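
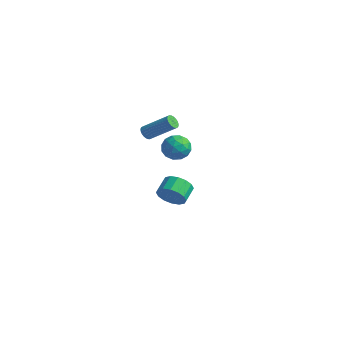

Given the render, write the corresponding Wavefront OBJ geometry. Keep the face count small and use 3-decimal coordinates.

v -3.678 4.091 -0.777
v -3.024 3.533 -1.197
v -4.796 3.387 -1.583
v -4.142 2.829 -2.003
v -4.336 2.721 -1.072
v -3.644 3.156 -0.574
v -4.176 3.764 -2.206
v -3.484 4.199 -1.708
v -3.331 3.331 -2.08
v -3.43 2.687 -1.38
v -4.39 4.233 -1.4
v -4.489 3.589 -0.7
v -3.252 3.874 -0.916
v -4.568 3.046 -1.864
v -4.681 2.983 -1.316
v -4.297 2.655 -1.564
v -3.617 3.653 -0.55
v -3.233 3.325 -0.797
v -4.004 2.847 -0.724
v -4.587 3.595 -1.983
v -4.203 3.267 -2.23
v -3.523 4.265 -1.216
v -3.139 3.937 -1.464
v -3.816 4.073 -2.056
v -3.049 3.427 -1.683
v -3.706 3.013 -2.156
v -3.726 3.563 -2.275
v -3.32 3.818 -1.983
v -3.107 3.049 -1.271
v -3.765 2.635 -1.744
v -3.878 2.571 -1.197
v -3.472 2.827 -0.905
v -3.288 2.93 -1.79
v -4.055 4.285 -1.036
v -4.713 3.871 -1.509
v -4.348 4.093 -1.875
v -3.942 4.349 -1.583
v -4.114 3.907 -0.624
v -4.771 3.493 -1.097
v -4.5 3.102 -0.797
v -4.094 3.357 -0.505
v -4.532 3.99 -0.99
v 3.71 -3.769 0.919
v 4.231 -3.295 0.425
v 3.871 -2.438 0.867
v 3.35 -2.911 1.361
v 3.854 -3.333 0.191
v 3.494 -2.475 0.634
v 3.438 -3.488 0.153
v 3.078 -2.63 0.595
v 3.095 -3.718 0.32
v 2.735 -2.86 0.762
v 2.917 -3.961 0.647
v 2.557 -3.104 1.09
v 2.952 -4.153 1.047
v 2.592 -3.296 1.49
v 3.189 -4.242 1.413
v 2.829 -3.385 1.855
v 3.566 -4.205 1.646
v 3.206 -3.347 2.089
v 3.982 -4.05 1.685
v 3.622 -3.192 2.127
v 4.325 -3.82 1.518
v 3.965 -2.962 1.96
v 4.503 -3.576 1.19
v 4.143 -2.719 1.633
v 4.468 -3.384 0.79
v 4.108 -2.527 1.233
v -4.022 1.239 0.631
v -3.686 0.9 0.483
v -2.321 1.742 1.662
v -2.658 2.081 1.809
v -3.659 1.041 0.351
v -2.294 1.883 1.529
v -3.687 1.212 0.261
v -2.322 2.054 1.44
v -3.766 1.387 0.228
v -2.401 2.229 1.407
v -3.884 1.54 0.256
v -2.519 2.381 1.435
v -4.023 1.647 0.341
v -2.659 2.488 1.52
v -4.163 1.692 0.47
v -2.798 2.533 1.649
v -4.28 1.668 0.624
v -2.916 2.509 1.802
v -4.359 1.578 0.778
v -2.994 2.42 1.957
v -4.386 1.437 0.911
v -3.021 2.279 2.089
v -4.358 1.266 1
v -2.993 2.108 2.179
v -4.279 1.091 1.033
v -2.914 1.933 2.212
v -4.161 0.939 1.005
v -2.796 1.78 2.184
v -4.021 0.832 0.92
v -2.657 1.673 2.099
v -3.882 0.787 0.791
v -2.517 1.628 1.97
v -3.764 0.811 0.638
v -2.4 1.652 1.816
f 1 38 17
f 38 12 41
f 17 41 6
f 38 41 17
f 1 17 13
f 17 6 18
f 13 18 2
f 17 18 13
f 1 13 22
f 13 2 23
f 22 23 8
f 13 23 22
f 1 22 34
f 22 8 37
f 34 37 11
f 22 37 34
f 1 34 38
f 34 11 42
f 38 42 12
f 34 42 38
f 2 18 29
f 18 6 32
f 29 32 10
f 18 32 29
f 6 41 19
f 41 12 40
f 19 40 5
f 41 40 19
f 12 42 39
f 42 11 35
f 39 35 3
f 42 35 39
f 11 37 36
f 37 8 24
f 36 24 7
f 37 24 36
f 8 23 28
f 23 2 25
f 28 25 9
f 23 25 28
f 4 30 16
f 30 10 31
f 16 31 5
f 30 31 16
f 4 16 14
f 16 5 15
f 14 15 3
f 16 15 14
f 4 14 21
f 14 3 20
f 21 20 7
f 14 20 21
f 4 21 26
f 21 7 27
f 26 27 9
f 21 27 26
f 4 26 30
f 26 9 33
f 30 33 10
f 26 33 30
f 5 31 19
f 31 10 32
f 19 32 6
f 31 32 19
f 3 15 39
f 15 5 40
f 39 40 12
f 15 40 39
f 7 20 36
f 20 3 35
f 36 35 11
f 20 35 36
f 9 27 28
f 27 7 24
f 28 24 8
f 27 24 28
f 10 33 29
f 33 9 25
f 29 25 2
f 33 25 29
f 44 43 47
f 44 47 45
f 45 47 48
f 45 48 46
f 47 43 49
f 47 49 48
f 48 49 50
f 48 50 46
f 49 43 51
f 49 51 50
f 50 51 52
f 50 52 46
f 51 43 53
f 51 53 52
f 52 53 54
f 52 54 46
f 53 43 55
f 53 55 54
f 54 55 56
f 54 56 46
f 55 43 57
f 55 57 56
f 56 57 58
f 56 58 46
f 57 43 59
f 57 59 58
f 58 59 60
f 58 60 46
f 59 43 61
f 59 61 60
f 60 61 62
f 60 62 46
f 61 43 63
f 61 63 62
f 62 63 64
f 62 64 46
f 63 43 65
f 63 65 64
f 64 65 66
f 64 66 46
f 65 43 67
f 65 67 66
f 66 67 68
f 66 68 46
f 67 43 44
f 67 44 68
f 68 44 45
f 68 45 46
f 70 69 73
f 70 73 71
f 71 73 74
f 71 74 72
f 73 69 75
f 73 75 74
f 74 75 76
f 74 76 72
f 75 69 77
f 75 77 76
f 76 77 78
f 76 78 72
f 77 69 79
f 77 79 78
f 78 79 80
f 78 80 72
f 79 69 81
f 79 81 80
f 80 81 82
f 80 82 72
f 81 69 83
f 81 83 82
f 82 83 84
f 82 84 72
f 83 69 85
f 83 85 84
f 84 85 86
f 84 86 72
f 85 69 87
f 85 87 86
f 86 87 88
f 86 88 72
f 87 69 89
f 87 89 88
f 88 89 90
f 88 90 72
f 89 69 91
f 89 91 90
f 90 91 92
f 90 92 72
f 91 69 93
f 91 93 92
f 92 93 94
f 92 94 72
f 93 69 95
f 93 95 94
f 94 95 96
f 94 96 72
f 95 69 97
f 95 97 96
f 96 97 98
f 96 98 72
f 97 69 99
f 97 99 98
f 98 99 100
f 98 100 72
f 99 69 101
f 99 101 100
f 100 101 102
f 100 102 72
f 101 69 70
f 101 70 102
f 102 70 71
f 102 71 72



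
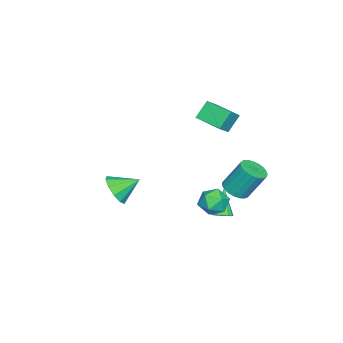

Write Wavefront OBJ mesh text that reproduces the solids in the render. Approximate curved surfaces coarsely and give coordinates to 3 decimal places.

v -3.124 1.622 3.155
v -2.263 1.431 3.845
v -2.579 3.237 2.923
v -1.719 3.046 3.614
v -2.401 1.234 2.146
v -1.541 1.043 2.837
v -1.857 2.849 1.915
v -0.996 2.658 2.605
v -1.618 3.413 -2.481
v -0.915 3.896 -2.653
v -1.159 4.87 -0.911
v -1.862 4.387 -0.739
v -1.18 4.093 -2.8
v -1.424 5.067 -1.059
v -1.521 4.173 -2.892
v -1.764 5.147 -1.151
v -1.878 4.122 -2.913
v -2.122 5.096 -1.172
v -2.191 3.947 -2.86
v -2.434 4.921 -1.118
v -2.404 3.681 -2.74
v -2.648 4.655 -0.999
v -2.482 3.368 -2.576
v -2.725 4.342 -0.835
v -2.41 3.063 -2.395
v -2.653 4.037 -0.654
v -2.202 2.818 -2.229
v -2.445 3.792 -0.488
v -1.892 2.677 -2.107
v -2.135 3.651 -0.366
v -1.535 2.662 -2.049
v -1.779 3.636 -0.308
v -1.193 2.778 -2.066
v -1.436 3.752 -0.324
v -0.924 3.003 -2.154
v -1.167 3.977 -0.413
v -0.775 3.299 -2.299
v -1.018 4.273 -0.558
v -0.772 3.615 -2.475
v -1.015 4.589 -0.734
v -0.453 -3.36 -3.53
v -0.177 -3.834 -2.588
v -1.087 -2.14 -2.73
v 0.335 -3.441 -2.782
v 0.546 -3.017 -3.261
v 0.375 -2.724 -3.843
v -0.112 -2.674 -4.305
v -0.73 -2.885 -4.472
v -1.242 -3.278 -4.278
v -1.452 -3.702 -3.799
v -1.282 -3.995 -3.217
v -0.794 -4.046 -2.755
v 0.799 3.549 -3.072
v 1.241 3.739 -2.713
v -0.259 3.251 -1.608
v 1.077 3.994 -2.78
v 0.838 4.13 -2.925
v 0.589 4.11 -3.109
v 0.396 3.941 -3.283
v 0.31 3.666 -3.401
v 0.356 3.36 -3.43
v 0.52 3.105 -3.364
v 0.759 2.969 -3.219
v 1.008 2.989 -3.035
v 1.202 3.158 -2.861
v 1.287 3.433 -2.743
v 2.751 4.381 -1.289
v 3.317 3.71 -0.935
v 1.523 3.57 -0.865
v 2.089 2.899 -0.511
v 2.039 3.746 -0.092
v 2.797 4.247 -0.353
v 2.043 3.033 -1.447
v 2.801 3.534 -1.708
v 2.879 2.877 -1.032
v 2.877 3.318 -0.194
v 1.963 3.962 -1.606
v 1.961 4.403 -0.768
f 2 4 1
f 5 2 1
f 1 4 3
f 3 5 1
f 2 8 4
f 6 2 5
f 6 8 2
f 4 8 3
f 7 5 3
f 3 8 7
f 7 6 5
f 8 6 7
f 10 9 13
f 10 13 11
f 11 13 14
f 11 14 12
f 13 9 15
f 13 15 14
f 14 15 16
f 14 16 12
f 15 9 17
f 15 17 16
f 16 17 18
f 16 18 12
f 17 9 19
f 17 19 18
f 18 19 20
f 18 20 12
f 19 9 21
f 19 21 20
f 20 21 22
f 20 22 12
f 21 9 23
f 21 23 22
f 22 23 24
f 22 24 12
f 23 9 25
f 23 25 24
f 24 25 26
f 24 26 12
f 25 9 27
f 25 27 26
f 26 27 28
f 26 28 12
f 27 9 29
f 27 29 28
f 28 29 30
f 28 30 12
f 29 9 31
f 29 31 30
f 30 31 32
f 30 32 12
f 31 9 33
f 31 33 32
f 32 33 34
f 32 34 12
f 33 9 35
f 33 35 34
f 34 35 36
f 34 36 12
f 35 9 37
f 35 37 36
f 36 37 38
f 36 38 12
f 37 9 39
f 37 39 38
f 38 39 40
f 38 40 12
f 39 9 10
f 39 10 40
f 40 10 11
f 40 11 12
f 42 41 44
f 42 44 43
f 44 41 45
f 44 45 43
f 45 41 46
f 45 46 43
f 46 41 47
f 46 47 43
f 47 41 48
f 47 48 43
f 48 41 49
f 48 49 43
f 49 41 50
f 49 50 43
f 50 41 51
f 50 51 43
f 51 41 52
f 51 52 43
f 52 41 42
f 52 42 43
f 54 53 56
f 54 56 55
f 56 53 57
f 56 57 55
f 57 53 58
f 57 58 55
f 58 53 59
f 58 59 55
f 59 53 60
f 59 60 55
f 60 53 61
f 60 61 55
f 61 53 62
f 61 62 55
f 62 53 63
f 62 63 55
f 63 53 64
f 63 64 55
f 64 53 65
f 64 65 55
f 65 53 66
f 65 66 55
f 66 53 54
f 66 54 55
f 67 78 72
f 67 72 68
f 67 68 74
f 67 74 77
f 67 77 78
f 68 72 76
f 72 78 71
f 78 77 69
f 77 74 73
f 74 68 75
f 70 76 71
f 70 71 69
f 70 69 73
f 70 73 75
f 70 75 76
f 71 76 72
f 69 71 78
f 73 69 77
f 75 73 74
f 76 75 68



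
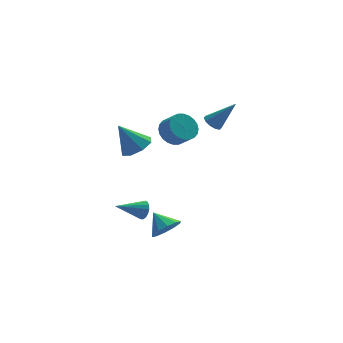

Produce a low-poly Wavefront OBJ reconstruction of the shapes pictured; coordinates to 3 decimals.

v -0.121 0.803 3.534
v 0.64 1.307 3.643
v 1.003 0.601 4.375
v 0.241 0.097 4.266
v 0.424 1.453 3.89
v 0.787 0.747 4.622
v 0.125 1.499 4.083
v 0.487 0.793 4.815
v -0.212 1.439 4.192
v 0.151 0.733 4.924
v -0.535 1.283 4.201
v -0.172 0.577 4.933
v -0.795 1.053 4.108
v -0.432 0.347 4.841
v -0.952 0.786 3.928
v -0.59 0.08 4.661
v -0.983 0.521 3.688
v -0.621 -0.185 4.421
v -0.883 0.299 3.425
v -0.52 -0.407 4.157
v -0.667 0.153 3.178
v -0.304 -0.553 3.91
v -0.367 0.107 2.985
v -0.005 -0.599 3.717
v -0.031 0.167 2.876
v 0.332 -0.539 3.608
v 0.292 0.323 2.867
v 0.655 -0.383 3.599
v 0.552 0.553 2.959
v 0.915 -0.153 3.692
v 0.71 0.82 3.139
v 1.072 0.114 3.872
v 0.741 1.085 3.379
v 1.103 0.379 4.112
v 3.02 2.873 2.379
v 3.528 3.056 2.054
v 4.18 2.387 3.921
v 3.395 3.363 2.252
v 3.118 3.484 2.498
v 2.804 3.371 2.698
v 2.572 3.068 2.777
v 2.512 2.69 2.703
v 2.646 2.383 2.506
v 2.923 2.262 2.26
v 3.237 2.375 2.059
v 3.468 2.678 1.981
v -1.843 -2.759 -1.515
v -1.464 -3.183 -0.792
v -2.217 -1.781 -0.745
v -1.069 -2.848 -1.026
v -0.97 -2.479 -1.447
v -1.204 -2.217 -1.894
v -1.683 -2.162 -2.196
v -2.223 -2.335 -2.238
v -2.618 -2.67 -2.004
v -2.717 -3.039 -1.583
v -2.483 -3.302 -1.136
v -2.004 -3.357 -0.834
v -3.236 -3.123 0.566
v -3.026 -2.819 1.039
v -4.764 -3.077 1.214
v -3.099 -2.614 0.852
v -3.204 -2.525 0.6
v -3.316 -2.573 0.34
v -3.409 -2.747 0.131
v -3.463 -3.007 0.023
v -3.465 -3.294 0.038
v -3.415 -3.542 0.175
v -3.323 -3.693 0.401
v -3.212 -3.714 0.665
v -3.106 -3.6 0.906
v -3.03 -3.376 1.069
v -3.001 -3.094 1.117
v -1.814 1.836 2.143
v -0.94 1.978 2.585
v -2.686 2.304 3.717
v -1.202 2.607 2.253
v -1.823 2.784 1.856
v -2.439 2.406 1.628
v -2.688 1.694 1.7
v -2.426 1.066 2.032
v -1.805 0.889 2.429
v -1.189 1.267 2.658
f 2 1 5
f 2 5 3
f 3 5 6
f 3 6 4
f 5 1 7
f 5 7 6
f 6 7 8
f 6 8 4
f 7 1 9
f 7 9 8
f 8 9 10
f 8 10 4
f 9 1 11
f 9 11 10
f 10 11 12
f 10 12 4
f 11 1 13
f 11 13 12
f 12 13 14
f 12 14 4
f 13 1 15
f 13 15 14
f 14 15 16
f 14 16 4
f 15 1 17
f 15 17 16
f 16 17 18
f 16 18 4
f 17 1 19
f 17 19 18
f 18 19 20
f 18 20 4
f 19 1 21
f 19 21 20
f 20 21 22
f 20 22 4
f 21 1 23
f 21 23 22
f 22 23 24
f 22 24 4
f 23 1 25
f 23 25 24
f 24 25 26
f 24 26 4
f 25 1 27
f 25 27 26
f 26 27 28
f 26 28 4
f 27 1 29
f 27 29 28
f 28 29 30
f 28 30 4
f 29 1 31
f 29 31 30
f 30 31 32
f 30 32 4
f 31 1 33
f 31 33 32
f 32 33 34
f 32 34 4
f 33 1 2
f 33 2 34
f 34 2 3
f 34 3 4
f 36 35 38
f 36 38 37
f 38 35 39
f 38 39 37
f 39 35 40
f 39 40 37
f 40 35 41
f 40 41 37
f 41 35 42
f 41 42 37
f 42 35 43
f 42 43 37
f 43 35 44
f 43 44 37
f 44 35 45
f 44 45 37
f 45 35 46
f 45 46 37
f 46 35 36
f 46 36 37
f 48 47 50
f 48 50 49
f 50 47 51
f 50 51 49
f 51 47 52
f 51 52 49
f 52 47 53
f 52 53 49
f 53 47 54
f 53 54 49
f 54 47 55
f 54 55 49
f 55 47 56
f 55 56 49
f 56 47 57
f 56 57 49
f 57 47 58
f 57 58 49
f 58 47 48
f 58 48 49
f 60 59 62
f 60 62 61
f 62 59 63
f 62 63 61
f 63 59 64
f 63 64 61
f 64 59 65
f 64 65 61
f 65 59 66
f 65 66 61
f 66 59 67
f 66 67 61
f 67 59 68
f 67 68 61
f 68 59 69
f 68 69 61
f 69 59 70
f 69 70 61
f 70 59 71
f 70 71 61
f 71 59 72
f 71 72 61
f 72 59 73
f 72 73 61
f 73 59 60
f 73 60 61
f 75 74 77
f 75 77 76
f 77 74 78
f 77 78 76
f 78 74 79
f 78 79 76
f 79 74 80
f 79 80 76
f 80 74 81
f 80 81 76
f 81 74 82
f 81 82 76
f 82 74 83
f 82 83 76
f 83 74 75
f 83 75 76



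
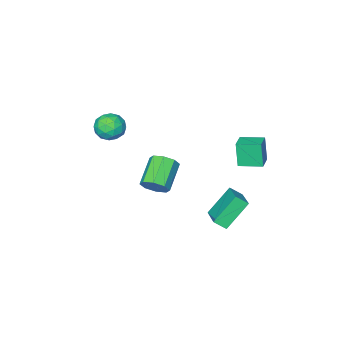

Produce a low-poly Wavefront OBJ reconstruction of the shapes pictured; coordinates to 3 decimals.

v -2.715 2.262 -1.844
v -2.195 1.754 -1.313
v -1.838 3.841 -1.193
v -1.318 3.333 -0.662
v -1.282 2.107 -3.398
v -0.762 1.599 -2.867
v -0.405 3.686 -2.747
v 0.115 3.178 -2.216
v 4.38 3.496 3.011
v 4.696 3.81 3.711
v 3.377 2.958 4.689
v 3.06 2.644 3.989
v 4.258 4.189 3.451
v 2.939 3.337 4.429
v 3.891 4.163 2.933
v 2.572 3.311 3.911
v 3.811 3.745 2.461
v 2.491 2.894 3.439
v 4.063 3.182 2.311
v 2.744 2.33 3.289
v 4.501 2.803 2.571
v 3.182 1.951 3.549
v 4.868 2.829 3.089
v 3.549 1.977 4.067
v 4.949 3.246 3.561
v 3.629 2.395 4.539
v -3.309 1.448 0.468
v -3.431 1.09 2.043
v -4.224 2.534 0.644
v -4.346 2.175 2.219
v -2.414 2.165 0.701
v -2.536 1.806 2.276
v -3.329 3.25 0.877
v -3.451 2.892 2.452
v 1.902 -2.357 3.236
v 2.555 -2.566 3.933
v 2.385 -3.614 2.407
v 3.038 -3.823 3.104
v 2.082 -3.928 3.282
v 1.783 -3.151 3.794
v 3.157 -3.029 2.546
v 2.858 -2.252 3.058
v 3.33 -2.982 3.507
v 2.666 -3.537 3.962
v 2.274 -2.643 2.378
v 1.61 -3.198 2.833
v 2.186 -2.351 3.658
v 2.754 -3.829 2.682
v 2.192 -3.891 2.787
v 2.576 -4.014 3.197
v 1.733 -2.695 3.576
v 2.116 -2.818 3.986
v 1.839 -3.618 3.603
v 2.824 -3.362 2.354
v 3.207 -3.485 2.764
v 2.364 -2.166 3.143
v 2.748 -2.289 3.553
v 3.101 -2.562 2.737
v 3.025 -2.718 3.817
v 3.309 -3.457 3.329
v 3.379 -2.991 3.001
v 3.203 -2.534 3.302
v 2.635 -3.045 4.084
v 2.919 -3.784 3.596
v 2.357 -3.845 3.701
v 2.182 -3.388 4.002
v 3.091 -3.289 3.833
v 2.021 -2.396 2.744
v 2.305 -3.135 2.256
v 2.758 -2.792 2.338
v 2.583 -2.335 2.639
v 1.631 -2.723 3.011
v 1.915 -3.462 2.523
v 1.737 -3.646 3.038
v 1.561 -3.189 3.339
v 1.849 -2.891 2.507
f 2 4 1
f 5 2 1
f 1 4 3
f 3 5 1
f 2 8 4
f 6 2 5
f 6 8 2
f 4 8 3
f 7 5 3
f 3 8 7
f 7 6 5
f 8 6 7
f 10 9 13
f 10 13 11
f 11 13 14
f 11 14 12
f 13 9 15
f 13 15 14
f 14 15 16
f 14 16 12
f 15 9 17
f 15 17 16
f 16 17 18
f 16 18 12
f 17 9 19
f 17 19 18
f 18 19 20
f 18 20 12
f 19 9 21
f 19 21 20
f 20 21 22
f 20 22 12
f 21 9 23
f 21 23 22
f 22 23 24
f 22 24 12
f 23 9 25
f 23 25 24
f 24 25 26
f 24 26 12
f 25 9 10
f 25 10 26
f 26 10 11
f 26 11 12
f 28 30 27
f 31 28 27
f 27 30 29
f 29 31 27
f 28 34 30
f 32 28 31
f 32 34 28
f 30 34 29
f 33 31 29
f 29 34 33
f 33 32 31
f 34 32 33
f 35 72 51
f 72 46 75
f 51 75 40
f 72 75 51
f 35 51 47
f 51 40 52
f 47 52 36
f 51 52 47
f 35 47 56
f 47 36 57
f 56 57 42
f 47 57 56
f 35 56 68
f 56 42 71
f 68 71 45
f 56 71 68
f 35 68 72
f 68 45 76
f 72 76 46
f 68 76 72
f 36 52 63
f 52 40 66
f 63 66 44
f 52 66 63
f 40 75 53
f 75 46 74
f 53 74 39
f 75 74 53
f 46 76 73
f 76 45 69
f 73 69 37
f 76 69 73
f 45 71 70
f 71 42 58
f 70 58 41
f 71 58 70
f 42 57 62
f 57 36 59
f 62 59 43
f 57 59 62
f 38 64 50
f 64 44 65
f 50 65 39
f 64 65 50
f 38 50 48
f 50 39 49
f 48 49 37
f 50 49 48
f 38 48 55
f 48 37 54
f 55 54 41
f 48 54 55
f 38 55 60
f 55 41 61
f 60 61 43
f 55 61 60
f 38 60 64
f 60 43 67
f 64 67 44
f 60 67 64
f 39 65 53
f 65 44 66
f 53 66 40
f 65 66 53
f 37 49 73
f 49 39 74
f 73 74 46
f 49 74 73
f 41 54 70
f 54 37 69
f 70 69 45
f 54 69 70
f 43 61 62
f 61 41 58
f 62 58 42
f 61 58 62
f 44 67 63
f 67 43 59
f 63 59 36
f 67 59 63



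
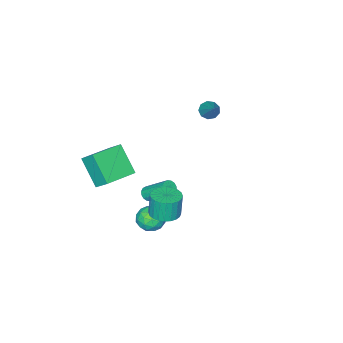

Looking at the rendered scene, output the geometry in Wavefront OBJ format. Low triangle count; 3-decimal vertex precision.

v 3.367 2.399 -0.576
v 3.956 2.03 -1.17
v 2.544 1.17 -0.63
v 3.133 0.801 -1.224
v 3.384 0.935 -0.355
v 3.893 1.695 -0.321
v 2.607 1.505 -1.479
v 3.116 2.265 -1.445
v 3.487 1.478 -1.728
v 3.967 1.126 -1.033
v 2.533 2.074 -0.767
v 3.013 1.722 -0.072
v 3.734 2.322 -0.868
v 2.766 0.878 -0.932
v 2.913 0.957 -0.421
v 3.26 0.74 -0.77
v 3.696 2.125 -0.369
v 4.043 1.909 -0.719
v 3.706 1.265 -0.239
v 2.457 1.291 -1.081
v 2.804 1.075 -1.431
v 3.24 2.46 -1.03
v 3.587 2.243 -1.379
v 2.794 1.935 -1.561
v 3.805 1.781 -1.545
v 3.321 1.058 -1.577
v 3.012 1.472 -1.727
v 3.311 1.919 -1.707
v 4.087 1.574 -1.137
v 3.603 0.852 -1.169
v 3.75 0.931 -0.658
v 4.049 1.377 -0.638
v 3.811 1.249 -1.465
v 2.897 2.348 -0.631
v 2.413 1.626 -0.663
v 2.451 1.823 -1.162
v 2.75 2.269 -1.142
v 3.179 2.142 -0.223
v 2.695 1.419 -0.255
v 3.189 1.281 -0.093
v 3.488 1.728 -0.073
v 2.689 1.951 -0.335
v 1.027 -0.821 -1.677
v 1.531 -0.697 -1.695
v 1.218 0.765 -0.381
v 0.713 0.641 -0.363
v 1.416 -0.548 -1.887
v 1.103 0.913 -0.573
v 1.197 -0.472 -2.024
v 0.884 0.989 -0.71
v 0.932 -0.49 -2.067
v 0.619 0.971 -0.753
v 0.692 -0.596 -2.006
v 0.379 0.865 -0.692
v 0.542 -0.763 -1.857
v 0.229 0.698 -0.543
v 0.522 -0.945 -1.659
v 0.209 0.517 -0.345
v 0.637 -1.093 -1.467
v 0.324 0.368 -0.153
v 0.856 -1.169 -1.33
v 0.543 0.292 -0.016
v 1.121 -1.151 -1.287
v 0.808 0.31 0.027
v 1.361 -1.045 -1.348
v 1.048 0.416 -0.034
v 1.511 -0.878 -1.497
v 1.198 0.583 -0.183
v 1.858 -3.104 1.713
v 1.827 -2.192 2.582
v 2.154 -1.643 0.191
v 2.123 -0.732 1.06
v 3.937 -3.268 1.96
v 3.906 -2.357 2.829
v 4.233 -1.808 0.438
v 4.202 -0.896 1.307
v -4.139 -0.827 2.865
v -3.751 -0.582 2.405
v -3.241 0.367 4.255
v -4.122 -0.339 2.436
v -4.501 -0.325 2.668
v -4.711 -0.545 2.993
v -4.652 -0.897 3.258
v -4.354 -1.217 3.339
v -3.955 -1.354 3.199
v -3.642 -1.244 2.903
v -3.562 -0.94 2.589
v 4.024 3.468 1.385
v 4.641 2.815 1.441
v 4.472 2.779 2.891
v 3.856 3.432 2.835
v 4.842 3.101 1.471
v 4.673 3.066 2.921
v 4.918 3.444 1.489
v 4.749 3.408 2.938
v 4.858 3.79 1.49
v 4.689 3.754 2.94
v 4.672 4.087 1.476
v 4.503 4.051 2.925
v 4.386 4.29 1.447
v 4.217 4.254 2.897
v 4.046 4.367 1.41
v 3.877 4.332 2.859
v 3.702 4.308 1.368
v 3.533 4.272 2.818
v 3.408 4.121 1.329
v 3.239 4.085 2.779
v 3.207 3.834 1.299
v 3.038 3.799 2.749
v 3.131 3.492 1.282
v 2.962 3.456 2.731
v 3.191 3.146 1.28
v 3.022 3.11 2.73
v 3.377 2.849 1.295
v 3.208 2.813 2.744
v 3.663 2.646 1.323
v 3.494 2.61 2.773
v 4.003 2.568 1.361
v 3.834 2.533 2.81
v 4.347 2.628 1.402
v 4.178 2.592 2.852
f 1 38 17
f 38 12 41
f 17 41 6
f 38 41 17
f 1 17 13
f 17 6 18
f 13 18 2
f 17 18 13
f 1 13 22
f 13 2 23
f 22 23 8
f 13 23 22
f 1 22 34
f 22 8 37
f 34 37 11
f 22 37 34
f 1 34 38
f 34 11 42
f 38 42 12
f 34 42 38
f 2 18 29
f 18 6 32
f 29 32 10
f 18 32 29
f 6 41 19
f 41 12 40
f 19 40 5
f 41 40 19
f 12 42 39
f 42 11 35
f 39 35 3
f 42 35 39
f 11 37 36
f 37 8 24
f 36 24 7
f 37 24 36
f 8 23 28
f 23 2 25
f 28 25 9
f 23 25 28
f 4 30 16
f 30 10 31
f 16 31 5
f 30 31 16
f 4 16 14
f 16 5 15
f 14 15 3
f 16 15 14
f 4 14 21
f 14 3 20
f 21 20 7
f 14 20 21
f 4 21 26
f 21 7 27
f 26 27 9
f 21 27 26
f 4 26 30
f 26 9 33
f 30 33 10
f 26 33 30
f 5 31 19
f 31 10 32
f 19 32 6
f 31 32 19
f 3 15 39
f 15 5 40
f 39 40 12
f 15 40 39
f 7 20 36
f 20 3 35
f 36 35 11
f 20 35 36
f 9 27 28
f 27 7 24
f 28 24 8
f 27 24 28
f 10 33 29
f 33 9 25
f 29 25 2
f 33 25 29
f 44 43 47
f 44 47 45
f 45 47 48
f 45 48 46
f 47 43 49
f 47 49 48
f 48 49 50
f 48 50 46
f 49 43 51
f 49 51 50
f 50 51 52
f 50 52 46
f 51 43 53
f 51 53 52
f 52 53 54
f 52 54 46
f 53 43 55
f 53 55 54
f 54 55 56
f 54 56 46
f 55 43 57
f 55 57 56
f 56 57 58
f 56 58 46
f 57 43 59
f 57 59 58
f 58 59 60
f 58 60 46
f 59 43 61
f 59 61 60
f 60 61 62
f 60 62 46
f 61 43 63
f 61 63 62
f 62 63 64
f 62 64 46
f 63 43 65
f 63 65 64
f 64 65 66
f 64 66 46
f 65 43 67
f 65 67 66
f 66 67 68
f 66 68 46
f 67 43 44
f 67 44 68
f 68 44 45
f 68 45 46
f 70 72 69
f 73 70 69
f 69 72 71
f 71 73 69
f 70 76 72
f 74 70 73
f 74 76 70
f 72 76 71
f 75 73 71
f 71 76 75
f 75 74 73
f 76 74 75
f 78 77 80
f 78 80 79
f 80 77 81
f 80 81 79
f 81 77 82
f 81 82 79
f 82 77 83
f 82 83 79
f 83 77 84
f 83 84 79
f 84 77 85
f 84 85 79
f 85 77 86
f 85 86 79
f 86 77 87
f 86 87 79
f 87 77 78
f 87 78 79
f 89 88 92
f 89 92 90
f 90 92 93
f 90 93 91
f 92 88 94
f 92 94 93
f 93 94 95
f 93 95 91
f 94 88 96
f 94 96 95
f 95 96 97
f 95 97 91
f 96 88 98
f 96 98 97
f 97 98 99
f 97 99 91
f 98 88 100
f 98 100 99
f 99 100 101
f 99 101 91
f 100 88 102
f 100 102 101
f 101 102 103
f 101 103 91
f 102 88 104
f 102 104 103
f 103 104 105
f 103 105 91
f 104 88 106
f 104 106 105
f 105 106 107
f 105 107 91
f 106 88 108
f 106 108 107
f 107 108 109
f 107 109 91
f 108 88 110
f 108 110 109
f 109 110 111
f 109 111 91
f 110 88 112
f 110 112 111
f 111 112 113
f 111 113 91
f 112 88 114
f 112 114 113
f 113 114 115
f 113 115 91
f 114 88 116
f 114 116 115
f 115 116 117
f 115 117 91
f 116 88 118
f 116 118 117
f 117 118 119
f 117 119 91
f 118 88 120
f 118 120 119
f 119 120 121
f 119 121 91
f 120 88 89
f 120 89 121
f 121 89 90
f 121 90 91



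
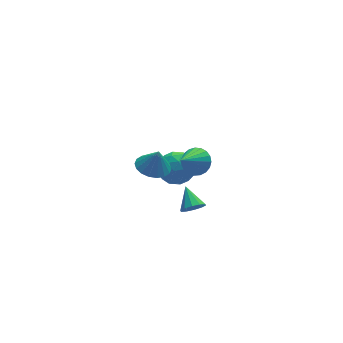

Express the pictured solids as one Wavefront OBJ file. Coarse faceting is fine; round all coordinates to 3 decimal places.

v 0.489 2.473 -4.029
v 1.218 3.357 -4.007
v 1.482 1.623 -2.713
v 2.211 2.507 -2.691
v 1.141 2.636 -2.3
v 0.527 3.161 -3.113
v 2.173 1.819 -3.607
v 1.559 2.344 -4.42
v 2.258 2.953 -3.746
v 1.62 3.458 -2.939
v 1.08 1.522 -3.781
v 0.442 2.027 -2.974
v 0.766 2.989 -4.133
v 1.934 1.991 -2.587
v 1.305 2.066 -2.357
v 1.733 2.586 -2.344
v 0.361 2.874 -3.608
v 0.789 3.394 -3.595
v 0.744 2.97 -2.592
v 1.911 1.586 -3.125
v 2.339 2.106 -3.112
v 0.967 2.394 -4.376
v 1.395 2.914 -4.363
v 1.956 2.01 -4.128
v 1.806 3.272 -3.967
v 2.39 2.772 -3.194
v 2.367 2.368 -3.732
v 2.007 2.676 -4.21
v 1.431 3.569 -3.493
v 2.015 3.069 -2.719
v 1.386 3.145 -2.489
v 1.025 3.454 -2.967
v 2.043 3.331 -3.339
v 0.685 1.911 -4.001
v 1.269 1.411 -3.227
v 1.675 1.526 -3.753
v 1.314 1.835 -4.231
v 0.31 2.208 -3.526
v 0.894 1.708 -2.753
v 0.693 2.304 -2.51
v 0.333 2.612 -2.988
v 0.657 1.649 -3.381
v -0.446 -4.241 0.188
v 0.122 -4.475 0.523
v -0.394 -3.079 0.912
v 0.253 -4.261 0.17
v 0.117 -4.04 -0.175
v -0.234 -3.895 -0.382
v -0.666 -3.882 -0.372
v -1.014 -4.007 -0.147
v -1.146 -4.22 0.206
v -1.01 -4.442 0.551
v -0.658 -4.587 0.758
v -0.226 -4.599 0.748
v 0.052 -3.398 3.168
v 0.645 -3.34 3.76
v -1.132 -4.182 4.432
v 0.478 -3.034 3.793
v 0.238 -2.792 3.719
v -0.034 -2.655 3.549
v -0.292 -2.646 3.313
v -0.49 -2.767 3.052
v -0.595 -2.998 2.811
v -0.587 -3.297 2.632
v -0.47 -3.615 2.546
v -0.262 -3.895 2.567
v 0 -4.089 2.692
v 0.271 -4.164 2.9
v 0.504 -4.106 3.154
v 0.659 -3.926 3.41
v 0.709 -3.655 3.625
v -1.194 -0.541 0.578
v -0.556 -1.271 0.376
v -0.906 -0.639 1.842
v -0.305 -0.91 0.347
v -0.229 -0.477 0.364
v -0.345 -0.056 0.423
v -0.628 0.269 0.512
v -1.024 0.434 0.615
v -1.453 0.405 0.71
v -1.831 0.189 0.779
v -2.083 -0.171 0.809
v -2.158 -0.605 0.792
v -2.042 -1.026 0.733
v -1.759 -1.351 0.643
v -1.363 -1.516 0.541
v -0.934 -1.487 0.445
f 1 38 17
f 38 12 41
f 17 41 6
f 38 41 17
f 1 17 13
f 17 6 18
f 13 18 2
f 17 18 13
f 1 13 22
f 13 2 23
f 22 23 8
f 13 23 22
f 1 22 34
f 22 8 37
f 34 37 11
f 22 37 34
f 1 34 38
f 34 11 42
f 38 42 12
f 34 42 38
f 2 18 29
f 18 6 32
f 29 32 10
f 18 32 29
f 6 41 19
f 41 12 40
f 19 40 5
f 41 40 19
f 12 42 39
f 42 11 35
f 39 35 3
f 42 35 39
f 11 37 36
f 37 8 24
f 36 24 7
f 37 24 36
f 8 23 28
f 23 2 25
f 28 25 9
f 23 25 28
f 4 30 16
f 30 10 31
f 16 31 5
f 30 31 16
f 4 16 14
f 16 5 15
f 14 15 3
f 16 15 14
f 4 14 21
f 14 3 20
f 21 20 7
f 14 20 21
f 4 21 26
f 21 7 27
f 26 27 9
f 21 27 26
f 4 26 30
f 26 9 33
f 30 33 10
f 26 33 30
f 5 31 19
f 31 10 32
f 19 32 6
f 31 32 19
f 3 15 39
f 15 5 40
f 39 40 12
f 15 40 39
f 7 20 36
f 20 3 35
f 36 35 11
f 20 35 36
f 9 27 28
f 27 7 24
f 28 24 8
f 27 24 28
f 10 33 29
f 33 9 25
f 29 25 2
f 33 25 29
f 44 43 46
f 44 46 45
f 46 43 47
f 46 47 45
f 47 43 48
f 47 48 45
f 48 43 49
f 48 49 45
f 49 43 50
f 49 50 45
f 50 43 51
f 50 51 45
f 51 43 52
f 51 52 45
f 52 43 53
f 52 53 45
f 53 43 54
f 53 54 45
f 54 43 44
f 54 44 45
f 56 55 58
f 56 58 57
f 58 55 59
f 58 59 57
f 59 55 60
f 59 60 57
f 60 55 61
f 60 61 57
f 61 55 62
f 61 62 57
f 62 55 63
f 62 63 57
f 63 55 64
f 63 64 57
f 64 55 65
f 64 65 57
f 65 55 66
f 65 66 57
f 66 55 67
f 66 67 57
f 67 55 68
f 67 68 57
f 68 55 69
f 68 69 57
f 69 55 70
f 69 70 57
f 70 55 71
f 70 71 57
f 71 55 56
f 71 56 57
f 73 72 75
f 73 75 74
f 75 72 76
f 75 76 74
f 76 72 77
f 76 77 74
f 77 72 78
f 77 78 74
f 78 72 79
f 78 79 74
f 79 72 80
f 79 80 74
f 80 72 81
f 80 81 74
f 81 72 82
f 81 82 74
f 82 72 83
f 82 83 74
f 83 72 84
f 83 84 74
f 84 72 85
f 84 85 74
f 85 72 86
f 85 86 74
f 86 72 87
f 86 87 74
f 87 72 73
f 87 73 74



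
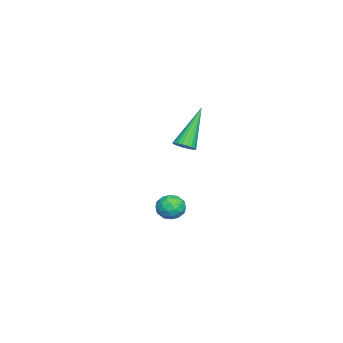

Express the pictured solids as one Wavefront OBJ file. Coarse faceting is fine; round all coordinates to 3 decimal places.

v -2.696 -3.898 -2.069
v -2.301 -3.317 -2.118
v -2.219 -4.303 -3.022
v -1.824 -3.722 -3.071
v -1.706 -4.186 -2.554
v -2.001 -3.935 -1.965
v -2.519 -3.685 -3.175
v -2.814 -3.434 -2.586
v -2.191 -3.185 -2.802
v -1.689 -3.495 -2.418
v -2.831 -4.125 -2.722
v -2.329 -4.435 -2.338
v -2.54 -3.572 -2.01
v -1.98 -4.048 -3.13
v -1.91 -4.321 -2.826
v -1.678 -3.98 -2.855
v -2.364 -3.935 -1.92
v -2.131 -3.594 -1.949
v -1.782 -4.105 -2.205
v -2.389 -4.026 -3.191
v -2.156 -3.685 -3.22
v -2.842 -3.64 -2.285
v -2.61 -3.299 -2.314
v -2.738 -3.515 -2.935
v -2.244 -3.153 -2.441
v -1.963 -3.391 -3.001
v -2.372 -3.369 -3.062
v -2.546 -3.222 -2.716
v -1.948 -3.335 -2.215
v -1.668 -3.573 -2.775
v -1.598 -3.846 -2.471
v -1.772 -3.699 -2.125
v -1.884 -3.258 -2.617
v -2.852 -4.047 -2.365
v -2.572 -4.285 -2.925
v -2.748 -3.921 -3.015
v -2.922 -3.774 -2.669
v -2.557 -4.229 -2.139
v -2.276 -4.467 -2.699
v -1.974 -4.398 -2.424
v -2.148 -4.251 -2.078
v -2.636 -4.362 -2.523
v -0.302 -2.785 1.994
v 0.024 -2.415 2.125
v -1.518 -2.335 3.746
v -0.114 -2.311 2.003
v -0.284 -2.289 1.878
v -0.458 -2.352 1.774
v -0.604 -2.491 1.708
v -0.698 -2.68 1.691
v -0.724 -2.888 1.727
v -0.676 -3.077 1.809
v -0.564 -3.217 1.923
v -0.406 -3.281 2.049
v -0.23 -3.26 2.166
v -0.067 -3.157 2.253
v 0.056 -2.989 2.295
v 0.117 -2.787 2.285
v 0.106 -2.583 2.225
f 1 38 17
f 38 12 41
f 17 41 6
f 38 41 17
f 1 17 13
f 17 6 18
f 13 18 2
f 17 18 13
f 1 13 22
f 13 2 23
f 22 23 8
f 13 23 22
f 1 22 34
f 22 8 37
f 34 37 11
f 22 37 34
f 1 34 38
f 34 11 42
f 38 42 12
f 34 42 38
f 2 18 29
f 18 6 32
f 29 32 10
f 18 32 29
f 6 41 19
f 41 12 40
f 19 40 5
f 41 40 19
f 12 42 39
f 42 11 35
f 39 35 3
f 42 35 39
f 11 37 36
f 37 8 24
f 36 24 7
f 37 24 36
f 8 23 28
f 23 2 25
f 28 25 9
f 23 25 28
f 4 30 16
f 30 10 31
f 16 31 5
f 30 31 16
f 4 16 14
f 16 5 15
f 14 15 3
f 16 15 14
f 4 14 21
f 14 3 20
f 21 20 7
f 14 20 21
f 4 21 26
f 21 7 27
f 26 27 9
f 21 27 26
f 4 26 30
f 26 9 33
f 30 33 10
f 26 33 30
f 5 31 19
f 31 10 32
f 19 32 6
f 31 32 19
f 3 15 39
f 15 5 40
f 39 40 12
f 15 40 39
f 7 20 36
f 20 3 35
f 36 35 11
f 20 35 36
f 9 27 28
f 27 7 24
f 28 24 8
f 27 24 28
f 10 33 29
f 33 9 25
f 29 25 2
f 33 25 29
f 44 43 46
f 44 46 45
f 46 43 47
f 46 47 45
f 47 43 48
f 47 48 45
f 48 43 49
f 48 49 45
f 49 43 50
f 49 50 45
f 50 43 51
f 50 51 45
f 51 43 52
f 51 52 45
f 52 43 53
f 52 53 45
f 53 43 54
f 53 54 45
f 54 43 55
f 54 55 45
f 55 43 56
f 55 56 45
f 56 43 57
f 56 57 45
f 57 43 58
f 57 58 45
f 58 43 59
f 58 59 45
f 59 43 44
f 59 44 45



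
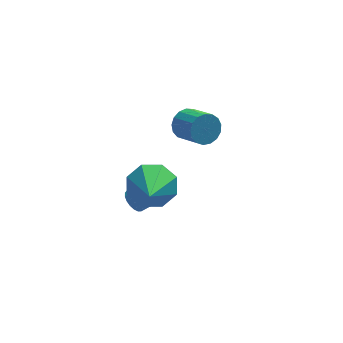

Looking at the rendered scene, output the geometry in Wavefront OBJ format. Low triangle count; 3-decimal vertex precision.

v -0.563 -1.416 -1.317
v -0.345 -1.774 -1.607
v 0.881 -1.882 -0.554
v 0.663 -1.524 -0.263
v -0.257 -1.581 -1.69
v 0.969 -1.69 -0.636
v -0.23 -1.356 -1.698
v 0.996 -1.465 -0.645
v -0.268 -1.143 -1.631
v 0.957 -1.251 -0.578
v -0.365 -0.984 -1.502
v 0.86 -1.092 -0.449
v -0.502 -0.91 -1.336
v 0.724 -1.018 -0.283
v -0.65 -0.936 -1.166
v 0.576 -1.045 -0.113
v -0.781 -1.058 -1.026
v 0.445 -1.166 0.027
v -0.869 -1.25 -0.944
v 0.357 -1.359 0.11
v -0.896 -1.475 -0.935
v 0.33 -1.584 0.118
v -0.857 -1.689 -1.002
v 0.368 -1.797 0.051
v -0.76 -1.848 -1.131
v 0.465 -1.956 -0.078
v -0.624 -1.922 -1.297
v 0.602 -2.03 -0.244
v -0.476 -1.895 -1.467
v 0.75 -2.004 -0.414
v 1.867 1.938 -0.213
v 2.272 1.869 -0.78
v 2.838 0.873 -0.254
v 2.433 0.942 0.313
v 2.447 2.073 -0.581
v 3.013 1.078 -0.055
v 2.489 2.247 -0.297
v 3.055 1.252 0.228
v 2.389 2.35 0.006
v 2.955 1.354 0.531
v 2.169 2.358 0.258
v 2.735 1.363 0.784
v 1.88 2.27 0.403
v 2.446 1.275 0.929
v 1.588 2.106 0.407
v 2.154 1.111 0.932
v 1.36 1.903 0.269
v 1.926 0.908 0.794
v 1.248 1.709 0.02
v 1.814 0.713 0.546
v 1.278 1.566 -0.282
v 1.844 0.571 0.244
v 1.442 1.509 -0.568
v 2.009 0.514 -0.042
v 1.705 1.55 -0.772
v 2.271 0.554 -0.247
v 2.004 1.68 -0.849
v 2.57 0.684 -0.323
v 0.017 -2.042 0.171
v 0.448 -1.614 0.928
v -0.277 -3.758 1.309
v -0.285 -1.497 0.914
v -0.841 -1.699 0.465
v -0.894 -2.102 -0.156
v -0.413 -2.47 -0.586
v 0.32 -2.587 -0.572
v 0.876 -2.385 -0.123
v 0.929 -1.982 0.498
f 2 1 5
f 2 5 3
f 3 5 6
f 3 6 4
f 5 1 7
f 5 7 6
f 6 7 8
f 6 8 4
f 7 1 9
f 7 9 8
f 8 9 10
f 8 10 4
f 9 1 11
f 9 11 10
f 10 11 12
f 10 12 4
f 11 1 13
f 11 13 12
f 12 13 14
f 12 14 4
f 13 1 15
f 13 15 14
f 14 15 16
f 14 16 4
f 15 1 17
f 15 17 16
f 16 17 18
f 16 18 4
f 17 1 19
f 17 19 18
f 18 19 20
f 18 20 4
f 19 1 21
f 19 21 20
f 20 21 22
f 20 22 4
f 21 1 23
f 21 23 22
f 22 23 24
f 22 24 4
f 23 1 25
f 23 25 24
f 24 25 26
f 24 26 4
f 25 1 27
f 25 27 26
f 26 27 28
f 26 28 4
f 27 1 29
f 27 29 28
f 28 29 30
f 28 30 4
f 29 1 2
f 29 2 30
f 30 2 3
f 30 3 4
f 32 31 35
f 32 35 33
f 33 35 36
f 33 36 34
f 35 31 37
f 35 37 36
f 36 37 38
f 36 38 34
f 37 31 39
f 37 39 38
f 38 39 40
f 38 40 34
f 39 31 41
f 39 41 40
f 40 41 42
f 40 42 34
f 41 31 43
f 41 43 42
f 42 43 44
f 42 44 34
f 43 31 45
f 43 45 44
f 44 45 46
f 44 46 34
f 45 31 47
f 45 47 46
f 46 47 48
f 46 48 34
f 47 31 49
f 47 49 48
f 48 49 50
f 48 50 34
f 49 31 51
f 49 51 50
f 50 51 52
f 50 52 34
f 51 31 53
f 51 53 52
f 52 53 54
f 52 54 34
f 53 31 55
f 53 55 54
f 54 55 56
f 54 56 34
f 55 31 57
f 55 57 56
f 56 57 58
f 56 58 34
f 57 31 32
f 57 32 58
f 58 32 33
f 58 33 34
f 60 59 62
f 60 62 61
f 62 59 63
f 62 63 61
f 63 59 64
f 63 64 61
f 64 59 65
f 64 65 61
f 65 59 66
f 65 66 61
f 66 59 67
f 66 67 61
f 67 59 68
f 67 68 61
f 68 59 60
f 68 60 61



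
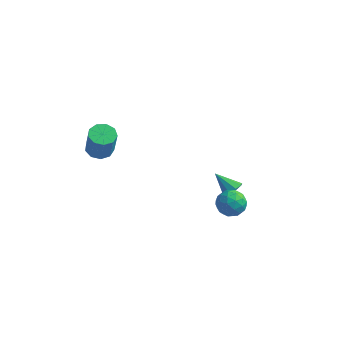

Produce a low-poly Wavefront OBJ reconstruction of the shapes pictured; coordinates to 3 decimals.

v 3.126 0.226 -0.633
v 3.599 0.358 -1.153
v 3.741 -0.698 -0.307
v 4.214 -0.566 -0.827
v 4.166 -0.124 -0.268
v 3.786 0.447 -0.469
v 3.554 -0.787 -0.991
v 3.174 -0.216 -1.192
v 3.863 -0.269 -1.375
v 4.242 0.141 -0.927
v 3.098 -0.481 -0.533
v 3.477 -0.071 -0.085
v 3.308 0.373 -0.921
v 4.032 -0.713 -0.539
v 4.004 -0.453 -0.21
v 4.282 -0.376 -0.515
v 3.419 0.426 -0.519
v 3.696 0.503 -0.825
v 4.03 0.22 -0.305
v 3.644 -0.843 -0.635
v 3.921 -0.766 -0.941
v 3.058 0.036 -0.945
v 3.336 0.113 -1.25
v 3.31 -0.56 -1.155
v 3.741 0.082 -1.357
v 4.103 -0.461 -1.166
v 3.715 -0.591 -1.262
v 3.492 -0.255 -1.381
v 3.964 0.323 -1.095
v 4.326 -0.22 -0.903
v 4.298 0.04 -0.574
v 4.074 0.376 -0.693
v 4.119 -0.045 -1.225
v 3.014 -0.12 -0.557
v 3.376 -0.663 -0.365
v 3.266 -0.716 -0.767
v 3.042 -0.38 -0.886
v 3.237 0.121 -0.294
v 3.599 -0.422 -0.103
v 3.848 -0.085 -0.079
v 3.625 0.251 -0.198
v 3.221 -0.295 -0.235
v 2.677 2.265 -2.295
v 2.952 2.012 -1.905
v 1.743 2.375 -1.565
v 3.01 2.377 -1.885
v 2.913 2.689 -2.057
v 2.705 2.802 -2.34
v 2.484 2.665 -2.602
v 2.353 2.34 -2.72
v 2.374 1.98 -2.639
v 2.536 1.754 -2.397
v 2.765 1.766 -2.107
v -2.26 -0.758 1.128
v -1.678 -0.915 0.943
v -1.339 -1.219 2.267
v -1.92 -1.062 2.452
v -1.693 -0.496 1.043
v -1.354 -0.8 2.367
v -1.973 -0.2 1.183
v -1.634 -0.504 2.507
v -2.387 -0.165 1.297
v -2.048 -0.469 2.621
v -2.741 -0.407 1.332
v -2.402 -0.711 2.656
v -2.87 -0.814 1.272
v -2.531 -1.118 2.596
v -2.714 -1.194 1.144
v -2.375 -1.498 2.468
v -2.344 -1.371 1.009
v -2.005 -1.675 2.333
v -1.936 -1.261 0.93
v -1.596 -1.565 2.254
f 1 38 17
f 38 12 41
f 17 41 6
f 38 41 17
f 1 17 13
f 17 6 18
f 13 18 2
f 17 18 13
f 1 13 22
f 13 2 23
f 22 23 8
f 13 23 22
f 1 22 34
f 22 8 37
f 34 37 11
f 22 37 34
f 1 34 38
f 34 11 42
f 38 42 12
f 34 42 38
f 2 18 29
f 18 6 32
f 29 32 10
f 18 32 29
f 6 41 19
f 41 12 40
f 19 40 5
f 41 40 19
f 12 42 39
f 42 11 35
f 39 35 3
f 42 35 39
f 11 37 36
f 37 8 24
f 36 24 7
f 37 24 36
f 8 23 28
f 23 2 25
f 28 25 9
f 23 25 28
f 4 30 16
f 30 10 31
f 16 31 5
f 30 31 16
f 4 16 14
f 16 5 15
f 14 15 3
f 16 15 14
f 4 14 21
f 14 3 20
f 21 20 7
f 14 20 21
f 4 21 26
f 21 7 27
f 26 27 9
f 21 27 26
f 4 26 30
f 26 9 33
f 30 33 10
f 26 33 30
f 5 31 19
f 31 10 32
f 19 32 6
f 31 32 19
f 3 15 39
f 15 5 40
f 39 40 12
f 15 40 39
f 7 20 36
f 20 3 35
f 36 35 11
f 20 35 36
f 9 27 28
f 27 7 24
f 28 24 8
f 27 24 28
f 10 33 29
f 33 9 25
f 29 25 2
f 33 25 29
f 44 43 46
f 44 46 45
f 46 43 47
f 46 47 45
f 47 43 48
f 47 48 45
f 48 43 49
f 48 49 45
f 49 43 50
f 49 50 45
f 50 43 51
f 50 51 45
f 51 43 52
f 51 52 45
f 52 43 53
f 52 53 45
f 53 43 44
f 53 44 45
f 55 54 58
f 55 58 56
f 56 58 59
f 56 59 57
f 58 54 60
f 58 60 59
f 59 60 61
f 59 61 57
f 60 54 62
f 60 62 61
f 61 62 63
f 61 63 57
f 62 54 64
f 62 64 63
f 63 64 65
f 63 65 57
f 64 54 66
f 64 66 65
f 65 66 67
f 65 67 57
f 66 54 68
f 66 68 67
f 67 68 69
f 67 69 57
f 68 54 70
f 68 70 69
f 69 70 71
f 69 71 57
f 70 54 72
f 70 72 71
f 71 72 73
f 71 73 57
f 72 54 55
f 72 55 73
f 73 55 56
f 73 56 57



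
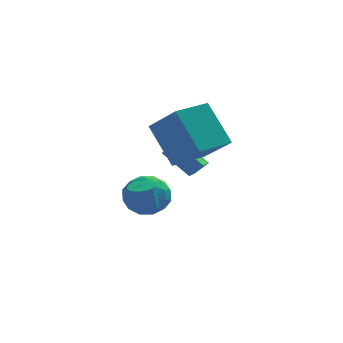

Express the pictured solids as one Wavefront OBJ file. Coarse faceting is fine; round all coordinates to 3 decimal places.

v -0.241 3.149 0.155
v 0.559 3.646 -0.334
v 0.381 1.634 -0.366
v 1.181 2.131 -0.855
v 1.133 2.119 0.205
v 0.749 3.055 0.528
v 0.191 2.225 -1.228
v -0.193 3.161 -0.905
v 0.826 3.075 -1.189
v 1.409 3.01 -0.303
v -0.469 2.27 -0.397
v 0.114 2.205 0.489
v 0.104 3.53 -0.043
v 0.836 1.75 -0.657
v 0.808 1.742 -0.033
v 1.278 2.035 -0.321
v 0.216 3.183 0.463
v 0.686 3.475 0.175
v 1.024 2.578 0.492
v 0.254 1.805 -0.875
v 0.724 2.097 -1.163
v -0.338 3.245 -0.379
v 0.132 3.538 -0.667
v -0.084 2.702 -1.192
v 0.732 3.487 -0.834
v 1.098 2.597 -1.14
v 0.516 2.652 -1.359
v 0.29 3.202 -1.169
v 1.074 3.449 -0.313
v 1.44 2.558 -0.62
v 1.412 2.551 0.004
v 1.186 3.101 0.193
v 1.231 3.113 -0.816
v -0.5 2.722 -0.08
v -0.134 1.831 -0.387
v -0.246 2.179 -0.893
v -0.472 2.729 -0.704
v -0.158 2.683 0.44
v 0.208 1.793 0.134
v 0.65 2.078 0.469
v 0.424 2.628 0.659
v -0.291 2.167 0.116
v 2.159 3.085 0.53
v 1.068 3.651 1.57
v 2.401 3.955 0.31
v 1.311 4.522 1.35
v 2.709 3.078 1.11
v 1.619 3.645 2.15
v 2.952 3.949 0.89
v 1.861 4.515 1.93
v 0.572 2.104 3.67
v 1.615 0.853 4.964
v 1.815 3.173 3.702
v 2.858 1.923 4.996
v 1.482 1.097 1.964
v 2.525 -0.153 3.258
v 2.725 2.167 1.996
v 3.768 0.916 3.29
v 0.49 -1.321 0.879
v 0.875 -0.969 0.97
v 0.715 -1.086 2.093
v 0.33 -1.439 2.001
v 0.682 -0.834 0.957
v 0.522 -0.951 2.08
v 0.452 -0.795 0.928
v 0.291 -0.912 2.051
v 0.228 -0.861 0.889
v 0.068 -0.978 2.012
v 0.057 -1.017 0.849
v -0.103 -1.135 1.971
v -0.029 -1.234 0.814
v -0.189 -1.352 1.936
v -0.012 -1.469 0.792
v -0.172 -1.586 1.914
v 0.105 -1.674 0.787
v -0.055 -1.791 1.91
v 0.298 -1.809 0.8
v 0.138 -1.926 1.923
v 0.529 -1.848 0.829
v 0.368 -1.965 1.952
v 0.752 -1.782 0.868
v 0.592 -1.899 1.991
v 0.923 -1.625 0.909
v 0.763 -1.743 2.031
v 1.009 -1.408 0.944
v 0.849 -1.526 2.066
v 0.992 -1.174 0.966
v 0.832 -1.291 2.088
f 1 38 17
f 38 12 41
f 17 41 6
f 38 41 17
f 1 17 13
f 17 6 18
f 13 18 2
f 17 18 13
f 1 13 22
f 13 2 23
f 22 23 8
f 13 23 22
f 1 22 34
f 22 8 37
f 34 37 11
f 22 37 34
f 1 34 38
f 34 11 42
f 38 42 12
f 34 42 38
f 2 18 29
f 18 6 32
f 29 32 10
f 18 32 29
f 6 41 19
f 41 12 40
f 19 40 5
f 41 40 19
f 12 42 39
f 42 11 35
f 39 35 3
f 42 35 39
f 11 37 36
f 37 8 24
f 36 24 7
f 37 24 36
f 8 23 28
f 23 2 25
f 28 25 9
f 23 25 28
f 4 30 16
f 30 10 31
f 16 31 5
f 30 31 16
f 4 16 14
f 16 5 15
f 14 15 3
f 16 15 14
f 4 14 21
f 14 3 20
f 21 20 7
f 14 20 21
f 4 21 26
f 21 7 27
f 26 27 9
f 21 27 26
f 4 26 30
f 26 9 33
f 30 33 10
f 26 33 30
f 5 31 19
f 31 10 32
f 19 32 6
f 31 32 19
f 3 15 39
f 15 5 40
f 39 40 12
f 15 40 39
f 7 20 36
f 20 3 35
f 36 35 11
f 20 35 36
f 9 27 28
f 27 7 24
f 28 24 8
f 27 24 28
f 10 33 29
f 33 9 25
f 29 25 2
f 33 25 29
f 44 46 43
f 47 44 43
f 43 46 45
f 45 47 43
f 44 50 46
f 48 44 47
f 48 50 44
f 46 50 45
f 49 47 45
f 45 50 49
f 49 48 47
f 50 48 49
f 52 54 51
f 55 52 51
f 51 54 53
f 53 55 51
f 52 58 54
f 56 52 55
f 56 58 52
f 54 58 53
f 57 55 53
f 53 58 57
f 57 56 55
f 58 56 57
f 60 59 63
f 60 63 61
f 61 63 64
f 61 64 62
f 63 59 65
f 63 65 64
f 64 65 66
f 64 66 62
f 65 59 67
f 65 67 66
f 66 67 68
f 66 68 62
f 67 59 69
f 67 69 68
f 68 69 70
f 68 70 62
f 69 59 71
f 69 71 70
f 70 71 72
f 70 72 62
f 71 59 73
f 71 73 72
f 72 73 74
f 72 74 62
f 73 59 75
f 73 75 74
f 74 75 76
f 74 76 62
f 75 59 77
f 75 77 76
f 76 77 78
f 76 78 62
f 77 59 79
f 77 79 78
f 78 79 80
f 78 80 62
f 79 59 81
f 79 81 80
f 80 81 82
f 80 82 62
f 81 59 83
f 81 83 82
f 82 83 84
f 82 84 62
f 83 59 85
f 83 85 84
f 84 85 86
f 84 86 62
f 85 59 87
f 85 87 86
f 86 87 88
f 86 88 62
f 87 59 60
f 87 60 88
f 88 60 61
f 88 61 62



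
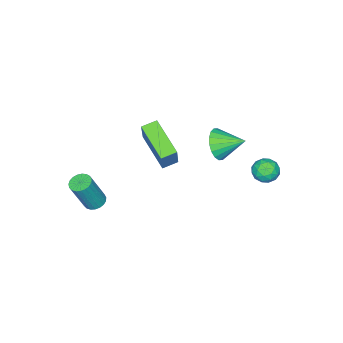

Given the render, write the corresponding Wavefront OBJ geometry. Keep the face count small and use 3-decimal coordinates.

v -2.88 0.837 -1.236
v -2.357 0.656 -0.44
v -3.36 2.143 -0.624
v -2.08 0.874 -0.689
v -1.962 1.085 -1.047
v -2.026 1.247 -1.442
v -2.259 1.328 -1.796
v -2.615 1.311 -2.04
v -3.023 1.201 -2.124
v -3.404 1.018 -2.032
v -3.68 0.8 -1.783
v -3.799 0.589 -1.426
v -3.735 0.427 -1.03
v -3.502 0.346 -0.676
v -3.146 0.363 -0.433
v -2.737 0.473 -0.348
v -1.49 -1.826 -0.593
v -0.699 -1.298 1.017
v -0.719 -0.02 -1.563
v 0.072 0.508 0.047
v -0.772 -2.248 -0.807
v 0.019 -1.72 0.803
v -0.001 -0.442 -1.777
v 0.79 0.086 -0.167
v 2.583 -2.649 -3.683
v 3.024 -2.261 -3.807
v 3.777 -2.523 -1.94
v 3.337 -2.911 -1.817
v 2.847 -2.111 -3.714
v 3.6 -2.373 -1.848
v 2.625 -2.054 -3.617
v 3.378 -2.316 -1.75
v 2.395 -2.1 -3.531
v 3.148 -2.362 -1.664
v 2.198 -2.241 -3.471
v 2.951 -2.503 -1.604
v 2.068 -2.453 -3.448
v 2.821 -2.714 -1.581
v 2.027 -2.698 -3.466
v 2.78 -2.96 -1.599
v 2.082 -2.935 -3.521
v 2.835 -3.197 -1.654
v 2.223 -3.122 -3.605
v 2.976 -3.384 -1.738
v 2.427 -3.228 -3.702
v 3.18 -3.49 -1.835
v 2.658 -3.234 -3.796
v 3.411 -3.496 -1.929
v 2.877 -3.138 -3.87
v 3.63 -3.4 -2.003
v 3.044 -2.958 -3.913
v 3.797 -3.22 -2.046
v 3.132 -2.725 -3.915
v 3.885 -2.986 -2.048
v 3.125 -2.478 -3.878
v 3.878 -2.74 -2.011
v -4.298 3.291 -2.543
v -3.897 3.577 -1.955
v -3.243 2.923 -3.085
v -2.842 3.209 -2.497
v -3.284 2.59 -2.394
v -3.936 2.818 -2.06
v -3.204 3.682 -2.98
v -3.856 3.91 -2.646
v -3.22 3.819 -2.225
v -3.27 3.144 -1.863
v -3.87 3.356 -3.177
v -3.92 2.681 -2.815
v -4.19 3.466 -2.202
v -2.95 3.034 -2.838
v -3.21 2.67 -2.778
v -2.974 2.838 -2.432
v -4.213 3.02 -2.263
v -3.977 3.188 -1.917
v -3.617 2.608 -2.176
v -3.163 3.312 -3.123
v -2.927 3.48 -2.777
v -4.166 3.662 -2.608
v -3.93 3.83 -2.262
v -3.523 3.892 -2.864
v -3.557 3.777 -2.015
v -2.936 3.56 -2.333
v -3.149 3.839 -2.617
v -3.533 3.972 -2.421
v -3.586 3.38 -1.802
v -2.965 3.164 -2.12
v -3.225 2.8 -2.06
v -3.609 2.934 -1.863
v -3.188 3.522 -1.961
v -4.175 3.336 -2.92
v -3.554 3.12 -3.238
v -3.531 3.566 -3.177
v -3.915 3.7 -2.98
v -4.204 2.94 -2.707
v -3.583 2.723 -3.025
v -3.607 2.528 -2.619
v -3.991 2.661 -2.423
v -3.952 2.978 -3.079
f 2 1 4
f 2 4 3
f 4 1 5
f 4 5 3
f 5 1 6
f 5 6 3
f 6 1 7
f 6 7 3
f 7 1 8
f 7 8 3
f 8 1 9
f 8 9 3
f 9 1 10
f 9 10 3
f 10 1 11
f 10 11 3
f 11 1 12
f 11 12 3
f 12 1 13
f 12 13 3
f 13 1 14
f 13 14 3
f 14 1 15
f 14 15 3
f 15 1 16
f 15 16 3
f 16 1 2
f 16 2 3
f 18 20 17
f 21 18 17
f 17 20 19
f 19 21 17
f 18 24 20
f 22 18 21
f 22 24 18
f 20 24 19
f 23 21 19
f 19 24 23
f 23 22 21
f 24 22 23
f 26 25 29
f 26 29 27
f 27 29 30
f 27 30 28
f 29 25 31
f 29 31 30
f 30 31 32
f 30 32 28
f 31 25 33
f 31 33 32
f 32 33 34
f 32 34 28
f 33 25 35
f 33 35 34
f 34 35 36
f 34 36 28
f 35 25 37
f 35 37 36
f 36 37 38
f 36 38 28
f 37 25 39
f 37 39 38
f 38 39 40
f 38 40 28
f 39 25 41
f 39 41 40
f 40 41 42
f 40 42 28
f 41 25 43
f 41 43 42
f 42 43 44
f 42 44 28
f 43 25 45
f 43 45 44
f 44 45 46
f 44 46 28
f 45 25 47
f 45 47 46
f 46 47 48
f 46 48 28
f 47 25 49
f 47 49 48
f 48 49 50
f 48 50 28
f 49 25 51
f 49 51 50
f 50 51 52
f 50 52 28
f 51 25 53
f 51 53 52
f 52 53 54
f 52 54 28
f 53 25 55
f 53 55 54
f 54 55 56
f 54 56 28
f 55 25 26
f 55 26 56
f 56 26 27
f 56 27 28
f 57 94 73
f 94 68 97
f 73 97 62
f 94 97 73
f 57 73 69
f 73 62 74
f 69 74 58
f 73 74 69
f 57 69 78
f 69 58 79
f 78 79 64
f 69 79 78
f 57 78 90
f 78 64 93
f 90 93 67
f 78 93 90
f 57 90 94
f 90 67 98
f 94 98 68
f 90 98 94
f 58 74 85
f 74 62 88
f 85 88 66
f 74 88 85
f 62 97 75
f 97 68 96
f 75 96 61
f 97 96 75
f 68 98 95
f 98 67 91
f 95 91 59
f 98 91 95
f 67 93 92
f 93 64 80
f 92 80 63
f 93 80 92
f 64 79 84
f 79 58 81
f 84 81 65
f 79 81 84
f 60 86 72
f 86 66 87
f 72 87 61
f 86 87 72
f 60 72 70
f 72 61 71
f 70 71 59
f 72 71 70
f 60 70 77
f 70 59 76
f 77 76 63
f 70 76 77
f 60 77 82
f 77 63 83
f 82 83 65
f 77 83 82
f 60 82 86
f 82 65 89
f 86 89 66
f 82 89 86
f 61 87 75
f 87 66 88
f 75 88 62
f 87 88 75
f 59 71 95
f 71 61 96
f 95 96 68
f 71 96 95
f 63 76 92
f 76 59 91
f 92 91 67
f 76 91 92
f 65 83 84
f 83 63 80
f 84 80 64
f 83 80 84
f 66 89 85
f 89 65 81
f 85 81 58
f 89 81 85



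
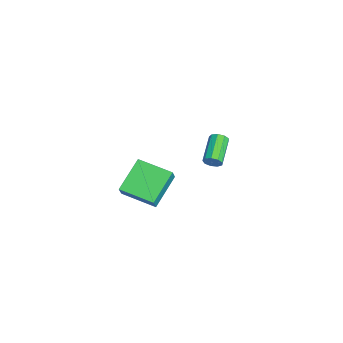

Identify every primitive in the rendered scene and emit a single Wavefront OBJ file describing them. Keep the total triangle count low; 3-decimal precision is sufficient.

v -2.937 -0.405 -1.424
v -2.721 -0.151 -1.038
v -4.207 0.218 -0.449
v -4.423 -0.035 -0.836
v -2.774 0.064 -1.307
v -4.26 0.433 -0.718
v -2.904 0.061 -1.631
v -4.389 0.43 -1.042
v -3.049 -0.161 -1.858
v -4.534 0.208 -1.269
v -3.142 -0.496 -1.883
v -4.627 -0.127 -1.294
v -3.139 -0.789 -1.693
v -4.624 -0.42 -1.104
v -3.042 -0.901 -1.377
v -4.527 -0.532 -0.788
v -2.896 -0.782 -1.084
v -4.381 -0.413 -0.495
v -2.769 -0.486 -0.95
v -4.255 -0.117 -0.361
v 2.106 -4.814 0.846
v 0.718 -3.927 1.812
v 2.937 -3.228 0.582
v 1.55 -2.34 1.549
v 2.53 -4.92 1.551
v 1.143 -4.032 2.518
v 3.362 -3.333 1.288
v 1.974 -2.446 2.254
f 2 1 5
f 2 5 3
f 3 5 6
f 3 6 4
f 5 1 7
f 5 7 6
f 6 7 8
f 6 8 4
f 7 1 9
f 7 9 8
f 8 9 10
f 8 10 4
f 9 1 11
f 9 11 10
f 10 11 12
f 10 12 4
f 11 1 13
f 11 13 12
f 12 13 14
f 12 14 4
f 13 1 15
f 13 15 14
f 14 15 16
f 14 16 4
f 15 1 17
f 15 17 16
f 16 17 18
f 16 18 4
f 17 1 19
f 17 19 18
f 18 19 20
f 18 20 4
f 19 1 2
f 19 2 20
f 20 2 3
f 20 3 4
f 22 24 21
f 25 22 21
f 21 24 23
f 23 25 21
f 22 28 24
f 26 22 25
f 26 28 22
f 24 28 23
f 27 25 23
f 23 28 27
f 27 26 25
f 28 26 27



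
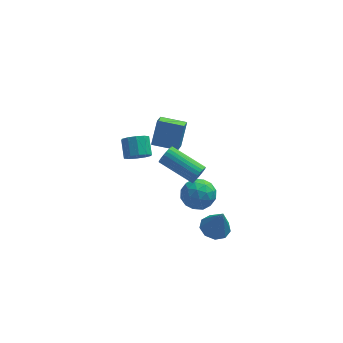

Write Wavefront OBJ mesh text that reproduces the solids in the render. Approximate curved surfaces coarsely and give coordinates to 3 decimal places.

v 0.361 0.592 -1.386
v 1.057 0.282 -2.032
v -0.797 0.038 -2.368
v -0.101 -0.272 -3.014
v -0.201 -0.728 -2.13
v 0.515 -0.385 -1.524
v -0.255 0.705 -2.876
v 0.461 1.048 -2.27
v 0.677 0.352 -2.953
v 0.71 -0.534 -2.492
v -0.45 0.854 -1.908
v -0.417 -0.032 -1.447
v 0.811 0.486 -1.623
v -0.551 -0.166 -2.777
v -0.609 -0.434 -2.258
v -0.2 -0.616 -2.637
v 0.492 0.094 -1.324
v 0.901 -0.088 -1.704
v 0.162 -0.682 -1.762
v -0.641 0.408 -2.696
v -0.232 0.226 -3.076
v 0.46 0.936 -1.763
v 0.869 0.754 -2.142
v 0.098 1.002 -2.638
v 0.996 0.345 -2.544
v 0.316 0.019 -3.121
v 0.225 0.593 -3.04
v 0.646 0.795 -2.684
v 1.016 -0.176 -2.273
v 0.335 -0.502 -2.85
v 0.276 -0.77 -2.331
v 0.697 -0.568 -1.974
v 0.792 -0.135 -2.814
v -0.075 0.822 -1.55
v -0.756 0.496 -2.127
v -0.437 0.888 -2.426
v -0.016 1.09 -2.069
v -0.056 0.301 -1.279
v -0.736 -0.025 -1.856
v -0.386 -0.475 -1.716
v 0.035 -0.273 -1.36
v -0.532 0.455 -1.586
v -2.919 1.382 -0.036
v -2.446 1.081 0.447
v -2.548 1.997 1.118
v -3.021 2.298 0.636
v -2.204 1.328 0.148
v -2.306 2.243 0.819
v -2.235 1.595 -0.222
v -2.337 2.511 0.449
v -2.528 1.781 -0.521
v -2.63 2.697 0.151
v -2.969 1.815 -0.634
v -3.071 2.731 0.037
v -3.392 1.683 -0.518
v -3.494 2.599 0.153
v -3.634 1.437 -0.219
v -3.736 2.352 0.452
v -3.603 1.169 0.151
v -3.705 2.085 0.822
v -3.31 0.983 0.449
v -3.412 1.899 1.121
v -2.869 0.949 0.563
v -2.971 1.865 1.234
v 0.964 -0.57 -4.398
v 1.759 -0.729 -4.618
v 1.336 -0.95 -2.782
v 1.702 -0.176 -4.474
v 1.299 0.193 -4.295
v 0.74 0.205 -4.164
v 0.286 -0.146 -4.142
v 0.149 -0.696 -4.24
v 0.394 -1.187 -4.411
v 0.906 -1.389 -4.576
v 1.445 -1.208 -4.658
v -0.056 -2.915 2.709
v 0.215 -2.83 3.192
v -1.374 -1.76 3.894
v -1.644 -1.845 3.411
v 0.28 -2.657 3.076
v -1.308 -1.587 3.777
v 0.294 -2.524 2.904
v -1.294 -1.453 3.605
v 0.255 -2.45 2.702
v -1.333 -1.379 3.403
v 0.169 -2.446 2.501
v -1.42 -1.376 3.203
v 0.048 -2.514 2.332
v -1.54 -1.444 3.034
v -0.088 -2.644 2.221
v -1.677 -1.573 2.922
v -0.22 -2.814 2.183
v -1.808 -1.744 2.885
v -0.326 -3 2.226
v -1.915 -1.93 2.928
v -0.392 -3.173 2.343
v -1.98 -2.103 3.044
v -0.406 -3.307 2.515
v -1.994 -2.236 3.216
v -0.367 -3.381 2.717
v -1.955 -2.31 3.418
v -0.28 -3.384 2.917
v -1.869 -2.314 3.619
v -0.16 -3.316 3.086
v -1.748 -2.246 3.788
v -0.023 -3.187 3.198
v -1.612 -2.116 3.899
v 0.108 -3.016 3.235
v -1.48 -1.946 3.937
v -2.169 3.152 -0.835
v -1.812 3.912 0.479
v -1.953 4.095 -1.439
v -1.596 4.855 -0.124
v -0.784 2.745 -0.976
v -0.427 3.505 0.339
v -0.568 3.688 -1.579
v -0.211 4.448 -0.265
f 1 38 17
f 38 12 41
f 17 41 6
f 38 41 17
f 1 17 13
f 17 6 18
f 13 18 2
f 17 18 13
f 1 13 22
f 13 2 23
f 22 23 8
f 13 23 22
f 1 22 34
f 22 8 37
f 34 37 11
f 22 37 34
f 1 34 38
f 34 11 42
f 38 42 12
f 34 42 38
f 2 18 29
f 18 6 32
f 29 32 10
f 18 32 29
f 6 41 19
f 41 12 40
f 19 40 5
f 41 40 19
f 12 42 39
f 42 11 35
f 39 35 3
f 42 35 39
f 11 37 36
f 37 8 24
f 36 24 7
f 37 24 36
f 8 23 28
f 23 2 25
f 28 25 9
f 23 25 28
f 4 30 16
f 30 10 31
f 16 31 5
f 30 31 16
f 4 16 14
f 16 5 15
f 14 15 3
f 16 15 14
f 4 14 21
f 14 3 20
f 21 20 7
f 14 20 21
f 4 21 26
f 21 7 27
f 26 27 9
f 21 27 26
f 4 26 30
f 26 9 33
f 30 33 10
f 26 33 30
f 5 31 19
f 31 10 32
f 19 32 6
f 31 32 19
f 3 15 39
f 15 5 40
f 39 40 12
f 15 40 39
f 7 20 36
f 20 3 35
f 36 35 11
f 20 35 36
f 9 27 28
f 27 7 24
f 28 24 8
f 27 24 28
f 10 33 29
f 33 9 25
f 29 25 2
f 33 25 29
f 44 43 47
f 44 47 45
f 45 47 48
f 45 48 46
f 47 43 49
f 47 49 48
f 48 49 50
f 48 50 46
f 49 43 51
f 49 51 50
f 50 51 52
f 50 52 46
f 51 43 53
f 51 53 52
f 52 53 54
f 52 54 46
f 53 43 55
f 53 55 54
f 54 55 56
f 54 56 46
f 55 43 57
f 55 57 56
f 56 57 58
f 56 58 46
f 57 43 59
f 57 59 58
f 58 59 60
f 58 60 46
f 59 43 61
f 59 61 60
f 60 61 62
f 60 62 46
f 61 43 63
f 61 63 62
f 62 63 64
f 62 64 46
f 63 43 44
f 63 44 64
f 64 44 45
f 64 45 46
f 66 65 68
f 66 68 67
f 68 65 69
f 68 69 67
f 69 65 70
f 69 70 67
f 70 65 71
f 70 71 67
f 71 65 72
f 71 72 67
f 72 65 73
f 72 73 67
f 73 65 74
f 73 74 67
f 74 65 75
f 74 75 67
f 75 65 66
f 75 66 67
f 77 76 80
f 77 80 78
f 78 80 81
f 78 81 79
f 80 76 82
f 80 82 81
f 81 82 83
f 81 83 79
f 82 76 84
f 82 84 83
f 83 84 85
f 83 85 79
f 84 76 86
f 84 86 85
f 85 86 87
f 85 87 79
f 86 76 88
f 86 88 87
f 87 88 89
f 87 89 79
f 88 76 90
f 88 90 89
f 89 90 91
f 89 91 79
f 90 76 92
f 90 92 91
f 91 92 93
f 91 93 79
f 92 76 94
f 92 94 93
f 93 94 95
f 93 95 79
f 94 76 96
f 94 96 95
f 95 96 97
f 95 97 79
f 96 76 98
f 96 98 97
f 97 98 99
f 97 99 79
f 98 76 100
f 98 100 99
f 99 100 101
f 99 101 79
f 100 76 102
f 100 102 101
f 101 102 103
f 101 103 79
f 102 76 104
f 102 104 103
f 103 104 105
f 103 105 79
f 104 76 106
f 104 106 105
f 105 106 107
f 105 107 79
f 106 76 108
f 106 108 107
f 107 108 109
f 107 109 79
f 108 76 77
f 108 77 109
f 109 77 78
f 109 78 79
f 111 113 110
f 114 111 110
f 110 113 112
f 112 114 110
f 111 117 113
f 115 111 114
f 115 117 111
f 113 117 112
f 116 114 112
f 112 117 116
f 116 115 114
f 117 115 116



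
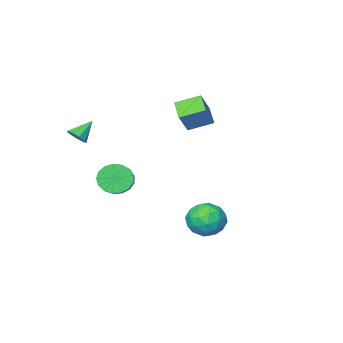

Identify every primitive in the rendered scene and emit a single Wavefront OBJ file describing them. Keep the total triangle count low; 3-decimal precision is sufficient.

v -2.285 -3.98 2.032
v -3.458 -3.229 2.561
v -1.853 -2.878 1.426
v -3.026 -2.127 1.956
v -1.494 -3.613 3.264
v -2.667 -2.862 3.794
v -1.062 -2.511 2.659
v -2.235 -1.76 3.188
v 4.375 -3.753 2.085
v 4.786 -3.946 2.536
v 3.385 -3.827 2.955
v 4.755 -3.509 2.538
v 4.546 -3.186 2.329
v 4.257 -3.129 2.005
v 4.023 -3.363 1.719
v 3.954 -3.78 1.604
v 4.081 -4.184 1.714
v 4.346 -4.386 1.998
v 4.624 -4.292 2.322
v 2.366 -3.205 -1.29
v 3.194 -3.519 -1.686
v 3.701 -2.79 -1.206
v 2.874 -2.475 -0.81
v 3.036 -3.208 -1.992
v 3.543 -2.478 -1.512
v 2.724 -2.896 -2.137
v 3.231 -2.166 -1.657
v 2.33 -2.655 -2.088
v 2.837 -1.925 -1.608
v 1.945 -2.539 -1.856
v 2.452 -1.81 -1.376
v 1.656 -2.577 -1.494
v 2.163 -1.847 -1.014
v 1.53 -2.758 -1.086
v 2.037 -2.028 -0.606
v 1.596 -3.041 -0.724
v 2.103 -2.312 -0.244
v 1.838 -3.362 -0.492
v 2.345 -2.633 -0.012
v 2.201 -3.647 -0.443
v 2.708 -2.918 0.037
v 2.602 -3.831 -0.588
v 3.109 -3.101 -0.107
v 2.949 -3.871 -0.893
v 3.456 -3.141 -0.413
v 3.163 -3.759 -1.29
v 3.67 -3.029 -0.81
v 1.083 4.139 -2.155
v 1.82 3.397 -2.54
v 0.12 2.803 -1.42
v 0.857 2.061 -1.805
v 1.148 2.764 -0.99
v 1.743 3.59 -1.445
v 0.197 2.61 -2.515
v 0.792 3.436 -2.97
v 1.273 2.452 -2.762
v 1.86 2.547 -1.82
v 0.08 3.653 -2.14
v 0.667 3.748 -1.198
v 1.536 3.885 -2.412
v 0.404 2.315 -1.548
v 0.575 2.728 -1.069
v 1.008 2.292 -1.295
v 1.49 3.999 -1.768
v 1.924 3.562 -1.994
v 1.528 3.191 -1.084
v 0.016 2.638 -1.966
v 0.45 2.201 -2.192
v 0.932 3.908 -2.665
v 1.365 3.472 -2.891
v 0.412 3.009 -2.876
v 1.648 2.893 -2.769
v 1.082 2.108 -2.337
v 0.694 2.431 -2.754
v 1.044 2.916 -3.021
v 1.993 2.949 -2.215
v 1.427 2.164 -1.783
v 1.597 2.577 -1.304
v 1.947 3.063 -1.571
v 1.671 2.394 -2.345
v 0.513 4.036 -2.177
v -0.053 3.251 -1.745
v -0.007 3.137 -2.389
v 0.343 3.623 -2.656
v 0.858 4.092 -1.623
v 0.292 3.307 -1.191
v 0.896 3.284 -0.939
v 1.246 3.769 -1.206
v 0.269 3.806 -1.615
f 2 4 1
f 5 2 1
f 1 4 3
f 3 5 1
f 2 8 4
f 6 2 5
f 6 8 2
f 4 8 3
f 7 5 3
f 3 8 7
f 7 6 5
f 8 6 7
f 10 9 12
f 10 12 11
f 12 9 13
f 12 13 11
f 13 9 14
f 13 14 11
f 14 9 15
f 14 15 11
f 15 9 16
f 15 16 11
f 16 9 17
f 16 17 11
f 17 9 18
f 17 18 11
f 18 9 19
f 18 19 11
f 19 9 10
f 19 10 11
f 21 20 24
f 21 24 22
f 22 24 25
f 22 25 23
f 24 20 26
f 24 26 25
f 25 26 27
f 25 27 23
f 26 20 28
f 26 28 27
f 27 28 29
f 27 29 23
f 28 20 30
f 28 30 29
f 29 30 31
f 29 31 23
f 30 20 32
f 30 32 31
f 31 32 33
f 31 33 23
f 32 20 34
f 32 34 33
f 33 34 35
f 33 35 23
f 34 20 36
f 34 36 35
f 35 36 37
f 35 37 23
f 36 20 38
f 36 38 37
f 37 38 39
f 37 39 23
f 38 20 40
f 38 40 39
f 39 40 41
f 39 41 23
f 40 20 42
f 40 42 41
f 41 42 43
f 41 43 23
f 42 20 44
f 42 44 43
f 43 44 45
f 43 45 23
f 44 20 46
f 44 46 45
f 45 46 47
f 45 47 23
f 46 20 21
f 46 21 47
f 47 21 22
f 47 22 23
f 48 85 64
f 85 59 88
f 64 88 53
f 85 88 64
f 48 64 60
f 64 53 65
f 60 65 49
f 64 65 60
f 48 60 69
f 60 49 70
f 69 70 55
f 60 70 69
f 48 69 81
f 69 55 84
f 81 84 58
f 69 84 81
f 48 81 85
f 81 58 89
f 85 89 59
f 81 89 85
f 49 65 76
f 65 53 79
f 76 79 57
f 65 79 76
f 53 88 66
f 88 59 87
f 66 87 52
f 88 87 66
f 59 89 86
f 89 58 82
f 86 82 50
f 89 82 86
f 58 84 83
f 84 55 71
f 83 71 54
f 84 71 83
f 55 70 75
f 70 49 72
f 75 72 56
f 70 72 75
f 51 77 63
f 77 57 78
f 63 78 52
f 77 78 63
f 51 63 61
f 63 52 62
f 61 62 50
f 63 62 61
f 51 61 68
f 61 50 67
f 68 67 54
f 61 67 68
f 51 68 73
f 68 54 74
f 73 74 56
f 68 74 73
f 51 73 77
f 73 56 80
f 77 80 57
f 73 80 77
f 52 78 66
f 78 57 79
f 66 79 53
f 78 79 66
f 50 62 86
f 62 52 87
f 86 87 59
f 62 87 86
f 54 67 83
f 67 50 82
f 83 82 58
f 67 82 83
f 56 74 75
f 74 54 71
f 75 71 55
f 74 71 75
f 57 80 76
f 80 56 72
f 76 72 49
f 80 72 76



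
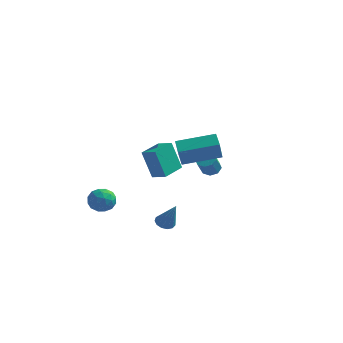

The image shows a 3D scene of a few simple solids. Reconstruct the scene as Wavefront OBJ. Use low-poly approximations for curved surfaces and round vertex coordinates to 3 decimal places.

v -0.606 -1.327 -4.562
v -0.303 -1.737 -4.817
v 0.166 -1.693 -3.058
v -0.129 -1.468 -4.841
v -0.107 -1.154 -4.776
v -0.243 -0.895 -4.643
v -0.494 -0.773 -4.485
v -0.781 -0.828 -4.351
v -1.012 -1.04 -4.284
v -1.114 -1.344 -4.306
v -1.055 -1.642 -4.408
v -0.853 -1.841 -4.56
v -0.573 -1.876 -4.713
v 1.595 -4.346 1.404
v 1.705 -5.016 2.594
v 1.159 -3.738 1.787
v 1.269 -4.408 2.977
v 3.331 -3.352 1.803
v 3.441 -4.022 2.993
v 2.895 -2.744 2.186
v 3.005 -3.414 3.376
v 0.526 2.183 -1.95
v 0.836 2.558 -1.653
v 0.864 1.712 -0.613
v 0.554 1.337 -0.91
v 0.407 2.614 -1.596
v 0.435 1.768 -0.557
v 0.048 2.417 -1.746
v 0.075 1.572 -0.707
v -0.031 2.083 -2.016
v -0.004 1.238 -0.977
v 0.216 1.808 -2.247
v 0.244 0.962 -1.207
v 0.645 1.752 -2.303
v 0.673 0.906 -1.264
v 1.005 1.948 -2.153
v 1.032 1.103 -1.114
v 1.084 2.282 -1.883
v 1.111 1.437 -0.844
v -2.853 2.136 -3.276
v -3.459 2.13 -1.528
v -2.524 3.595 -3.157
v -3.129 3.588 -1.409
v -1.971 1.912 -2.971
v -2.576 1.905 -1.223
v -1.641 3.37 -2.852
v -2.247 3.364 -1.104
v -3.435 -2.703 -2.229
v -2.672 -2.863 -2.404
v -3.768 -3.897 -2.596
v -3.005 -4.057 -2.771
v -3.229 -3.961 -2.01
v -3.023 -3.223 -1.783
v -3.417 -3.537 -3.217
v -3.211 -2.799 -2.99
v -2.661 -3.378 -3.015
v -2.544 -3.64 -2.269
v -3.896 -3.12 -2.731
v -3.779 -3.382 -1.985
v -3.024 -2.678 -2.284
v -3.416 -4.082 -2.716
v -3.548 -4.025 -2.268
v -3.099 -4.119 -2.371
v -3.23 -2.89 -1.919
v -2.782 -2.983 -2.022
v -3.109 -3.629 -1.791
v -3.658 -3.777 -2.978
v -3.21 -3.87 -3.081
v -3.341 -2.641 -2.629
v -2.892 -2.735 -2.732
v -3.331 -3.131 -3.209
v -2.569 -3.075 -2.746
v -2.765 -3.777 -2.962
v -3.007 -3.471 -3.224
v -2.886 -3.038 -3.091
v -2.5 -3.229 -2.308
v -2.697 -3.931 -2.523
v -2.828 -3.874 -2.076
v -2.707 -3.44 -1.943
v -2.494 -3.532 -2.667
v -3.743 -2.829 -2.477
v -3.94 -3.531 -2.692
v -3.733 -3.32 -3.057
v -3.612 -2.886 -2.924
v -3.675 -2.983 -2.038
v -3.871 -3.685 -2.254
v -3.554 -3.722 -1.909
v -3.433 -3.289 -1.776
v -3.946 -3.228 -2.333
f 2 1 4
f 2 4 3
f 4 1 5
f 4 5 3
f 5 1 6
f 5 6 3
f 6 1 7
f 6 7 3
f 7 1 8
f 7 8 3
f 8 1 9
f 8 9 3
f 9 1 10
f 9 10 3
f 10 1 11
f 10 11 3
f 11 1 12
f 11 12 3
f 12 1 13
f 12 13 3
f 13 1 2
f 13 2 3
f 15 17 14
f 18 15 14
f 14 17 16
f 16 18 14
f 15 21 17
f 19 15 18
f 19 21 15
f 17 21 16
f 20 18 16
f 16 21 20
f 20 19 18
f 21 19 20
f 23 22 26
f 23 26 24
f 24 26 27
f 24 27 25
f 26 22 28
f 26 28 27
f 27 28 29
f 27 29 25
f 28 22 30
f 28 30 29
f 29 30 31
f 29 31 25
f 30 22 32
f 30 32 31
f 31 32 33
f 31 33 25
f 32 22 34
f 32 34 33
f 33 34 35
f 33 35 25
f 34 22 36
f 34 36 35
f 35 36 37
f 35 37 25
f 36 22 38
f 36 38 37
f 37 38 39
f 37 39 25
f 38 22 23
f 38 23 39
f 39 23 24
f 39 24 25
f 41 43 40
f 44 41 40
f 40 43 42
f 42 44 40
f 41 47 43
f 45 41 44
f 45 47 41
f 43 47 42
f 46 44 42
f 42 47 46
f 46 45 44
f 47 45 46
f 48 85 64
f 85 59 88
f 64 88 53
f 85 88 64
f 48 64 60
f 64 53 65
f 60 65 49
f 64 65 60
f 48 60 69
f 60 49 70
f 69 70 55
f 60 70 69
f 48 69 81
f 69 55 84
f 81 84 58
f 69 84 81
f 48 81 85
f 81 58 89
f 85 89 59
f 81 89 85
f 49 65 76
f 65 53 79
f 76 79 57
f 65 79 76
f 53 88 66
f 88 59 87
f 66 87 52
f 88 87 66
f 59 89 86
f 89 58 82
f 86 82 50
f 89 82 86
f 58 84 83
f 84 55 71
f 83 71 54
f 84 71 83
f 55 70 75
f 70 49 72
f 75 72 56
f 70 72 75
f 51 77 63
f 77 57 78
f 63 78 52
f 77 78 63
f 51 63 61
f 63 52 62
f 61 62 50
f 63 62 61
f 51 61 68
f 61 50 67
f 68 67 54
f 61 67 68
f 51 68 73
f 68 54 74
f 73 74 56
f 68 74 73
f 51 73 77
f 73 56 80
f 77 80 57
f 73 80 77
f 52 78 66
f 78 57 79
f 66 79 53
f 78 79 66
f 50 62 86
f 62 52 87
f 86 87 59
f 62 87 86
f 54 67 83
f 67 50 82
f 83 82 58
f 67 82 83
f 56 74 75
f 74 54 71
f 75 71 55
f 74 71 75
f 57 80 76
f 80 56 72
f 76 72 49
f 80 72 76

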